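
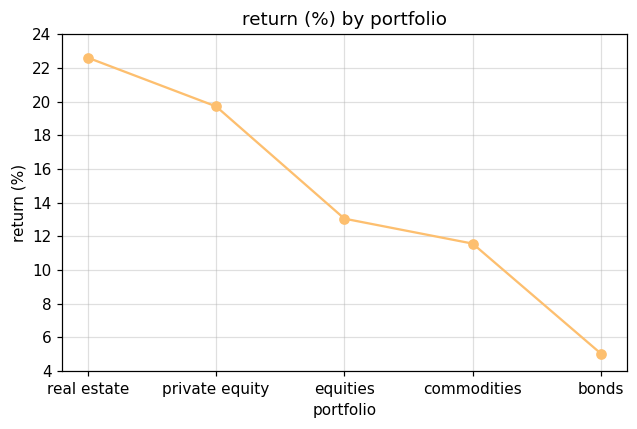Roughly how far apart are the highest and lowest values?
Max real estate ≈ 22, min bonds ≈ 6; range ≈ 16.

≈ 16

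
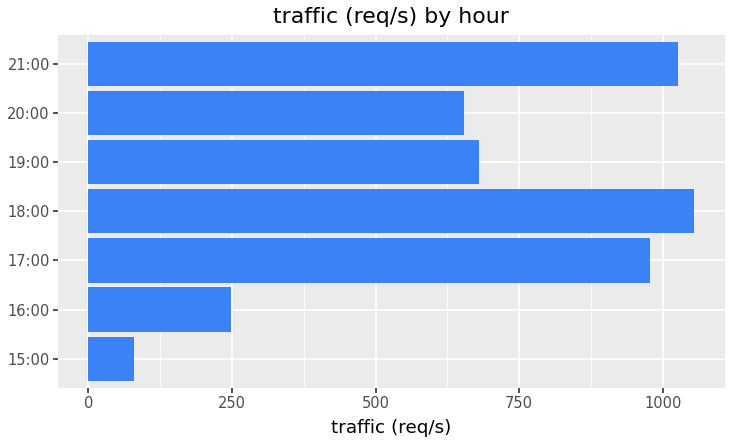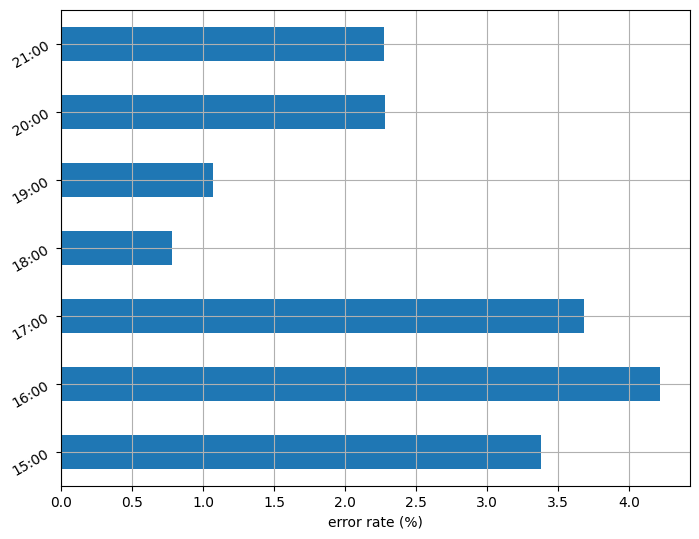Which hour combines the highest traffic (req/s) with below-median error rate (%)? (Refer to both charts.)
Chart 2 median error rate (%) ≈ 2.5; below-median hours: 18:00, 19:00, 21:00. Among those, 18:00 has the highest traffic (req/s) (≈ 1100).

18:00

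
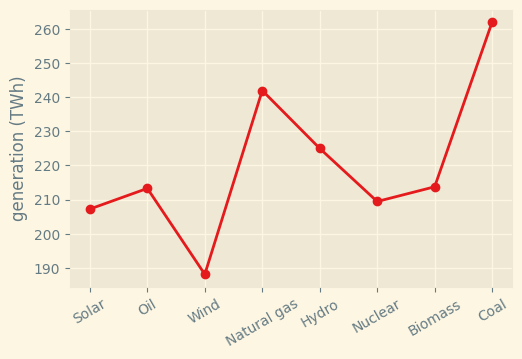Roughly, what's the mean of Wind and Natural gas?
≈ 215

(190 + 240) / 2 ≈ 215.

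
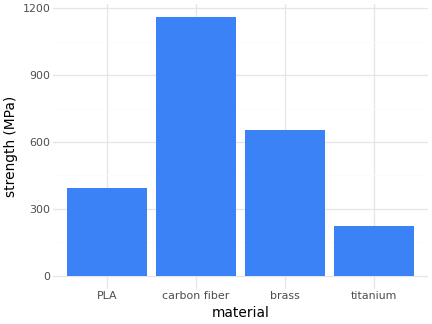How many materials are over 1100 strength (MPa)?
1

Above 1100: carbon fiber.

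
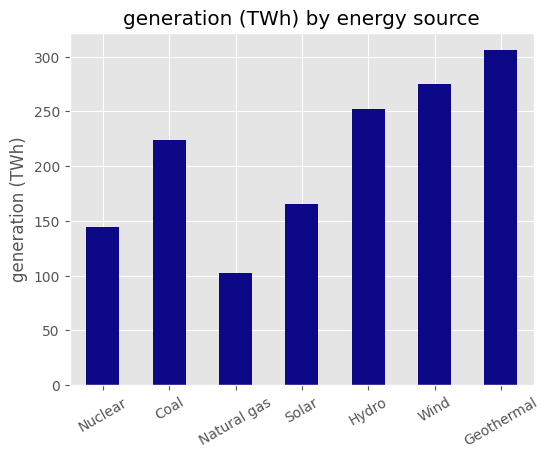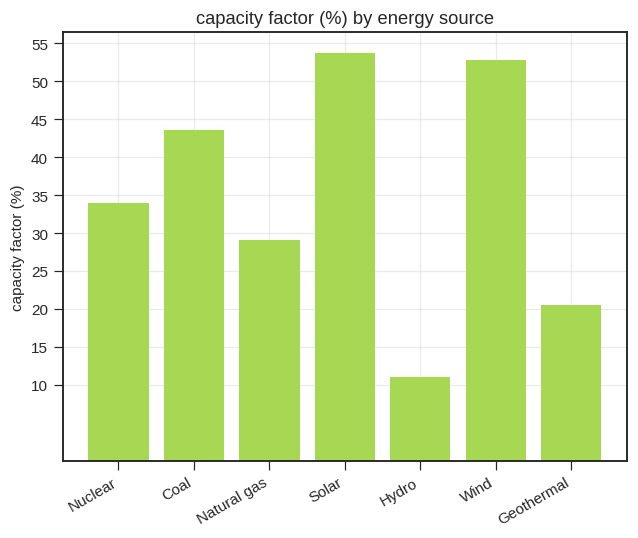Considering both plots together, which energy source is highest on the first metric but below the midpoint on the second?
Geothermal

Chart 2 median capacity factor (%) ≈ 35; below-median energy sources: Natural gas, Hydro, Geothermal. Among those, Geothermal has the highest generation (TWh) (≈ 300).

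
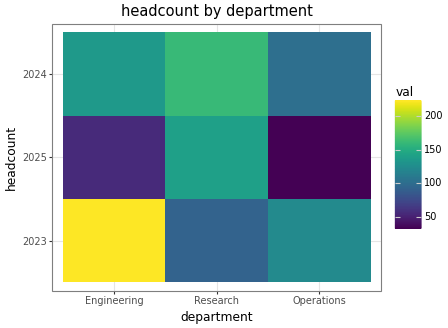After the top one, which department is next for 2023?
Top 3 for 2023: Engineering ≈ 220, Operations ≈ 120, Research ≈ 100.

Operations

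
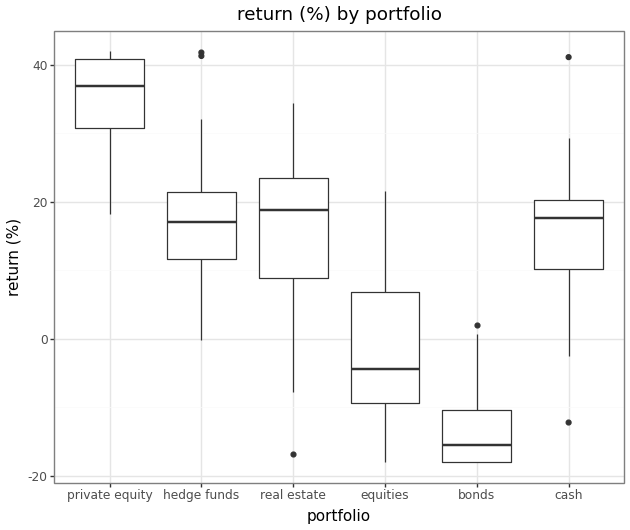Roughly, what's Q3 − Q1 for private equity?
Q3 ≈ 40, Q1 ≈ 30; IQR ≈ 10.

≈ 10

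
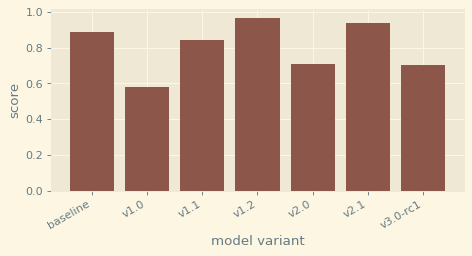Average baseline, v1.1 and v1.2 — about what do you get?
≈ 0.9

(0.9 + 0.8 + 1.0) / 3 ≈ 0.9.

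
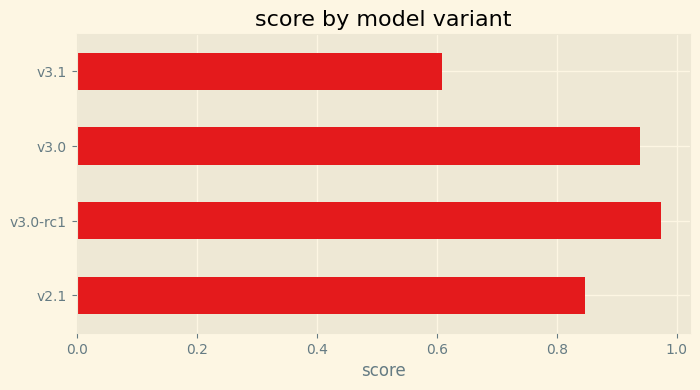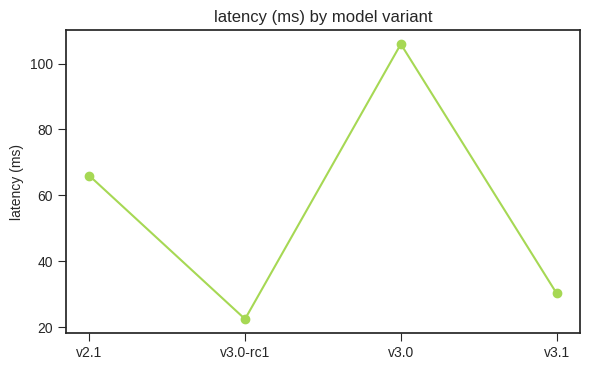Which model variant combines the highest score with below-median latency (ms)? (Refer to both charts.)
v3.0-rc1

Chart 2 median latency (ms) ≈ 50; below-median model variants: v3.0-rc1, v3.1. Among those, v3.0-rc1 has the highest score (≈ 1).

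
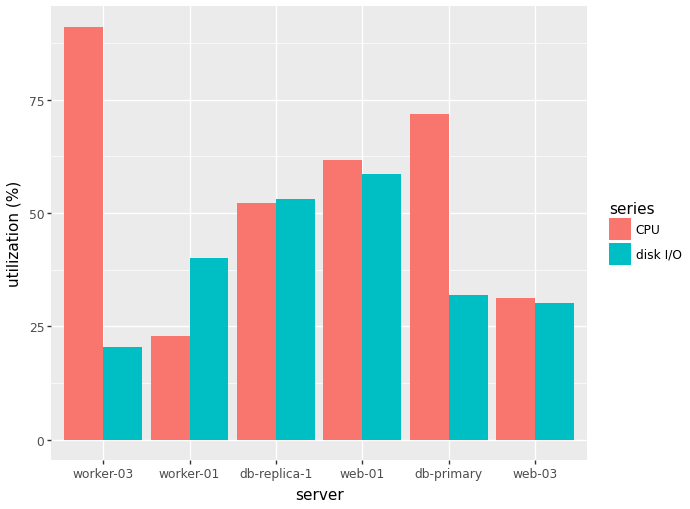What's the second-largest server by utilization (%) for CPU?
Top 3 for CPU: worker-03 ≈ 90, db-primary ≈ 70, web-01 ≈ 60.

db-primary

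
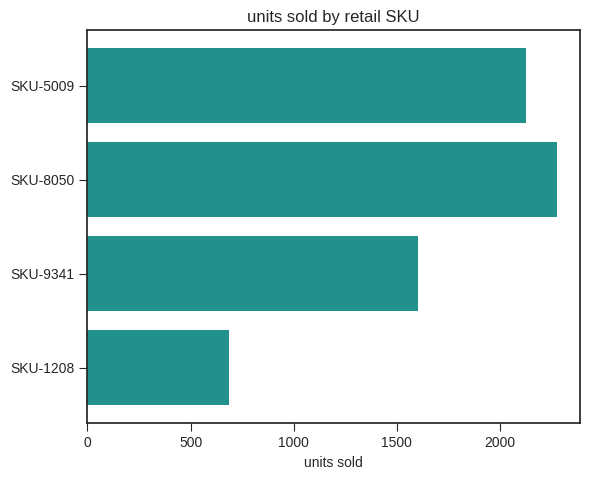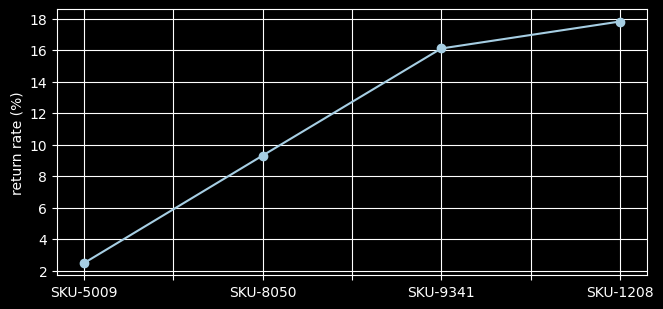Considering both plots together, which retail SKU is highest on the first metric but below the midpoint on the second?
SKU-8050

Chart 2 median return rate (%) ≈ 12; below-median retail SKUs: SKU-5009, SKU-8050. Among those, SKU-8050 has the highest units sold (≈ 2500).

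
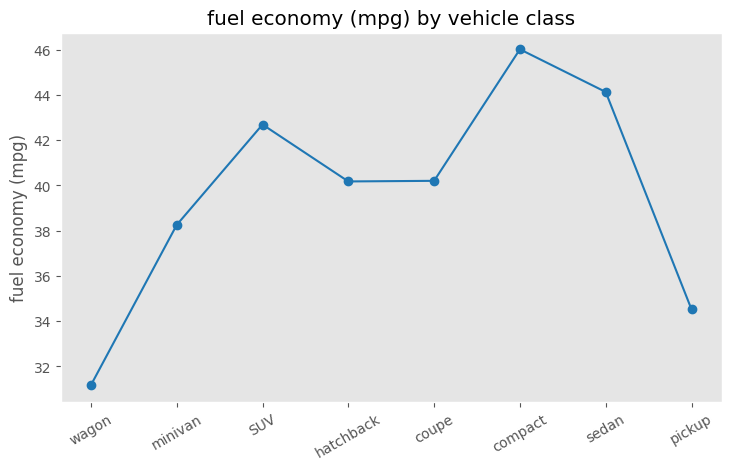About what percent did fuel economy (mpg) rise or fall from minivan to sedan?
≈ +15.8%

minivan ≈ 38, sedan ≈ 44; (44 − 38) / 38 ≈ +15.8%.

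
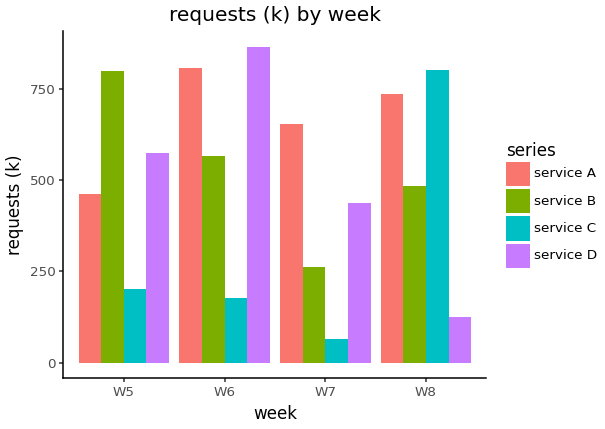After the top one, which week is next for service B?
W6

Top 3 for service B: W5 ≈ 800, W6 ≈ 600, W8 ≈ 500.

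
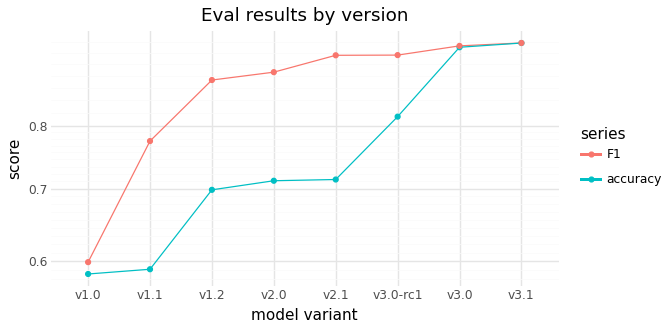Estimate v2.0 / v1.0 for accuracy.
≈ 1.17×

v2.0 ≈ 0.70, v1.0 ≈ 0.60; 0.70/0.60 ≈ 1.17.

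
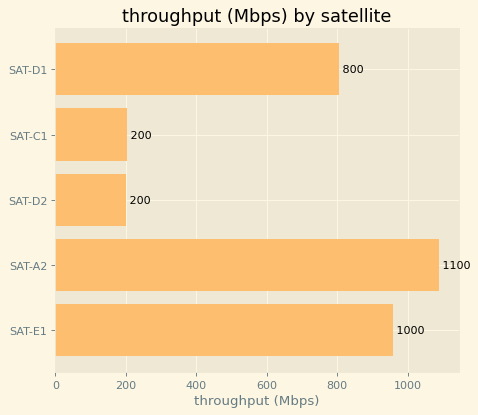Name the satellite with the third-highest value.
SAT-D1

Top 4: SAT-A2 ≈ 1100, SAT-E1 ≈ 1000, SAT-D1 ≈ 800, SAT-C1 ≈ 200.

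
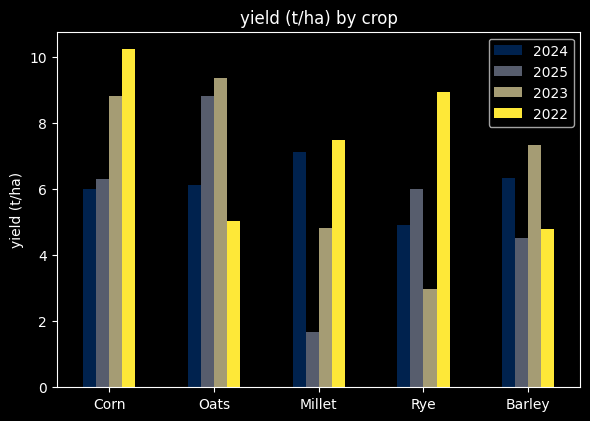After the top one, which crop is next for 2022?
Rye

Top 3 for 2022: Corn ≈ 10, Rye ≈ 9, Millet ≈ 7.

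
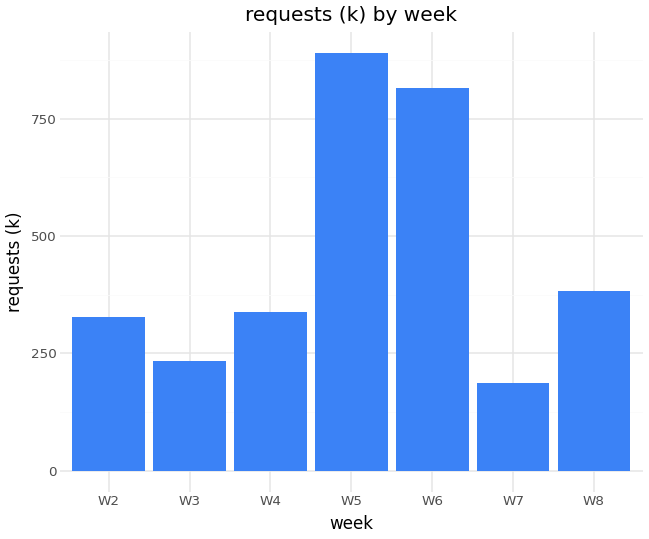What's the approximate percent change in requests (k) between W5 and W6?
W5 ≈ 900, W6 ≈ 800; (800 − 900) / 900 ≈ -11.1%.

≈ -11.1%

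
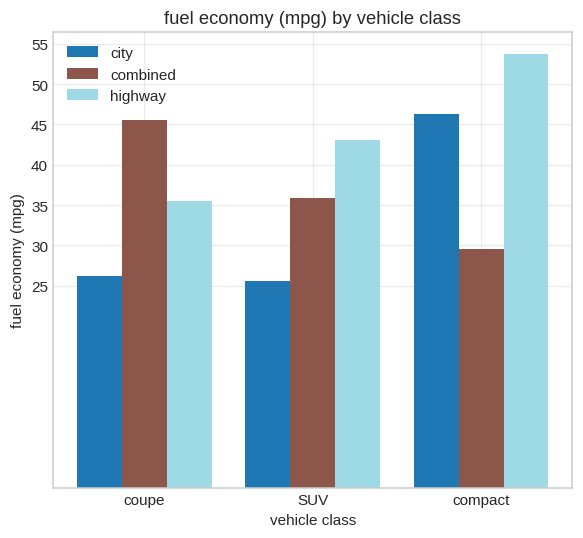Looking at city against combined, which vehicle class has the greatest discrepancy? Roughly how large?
coupe: city ≈ 25, combined ≈ 45 → gap ≈ 20. Next-largest (compact) is only ≈ 15.

coupe, ≈ 20 mpg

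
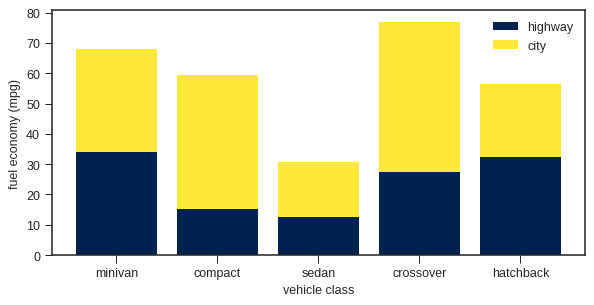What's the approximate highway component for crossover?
≈ 30

highway top ≈ 30, bottom ≈ 0; segment ≈ 30.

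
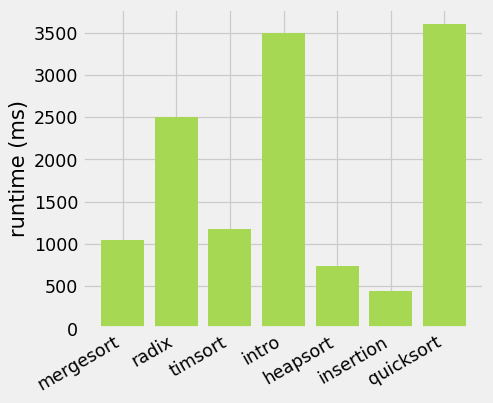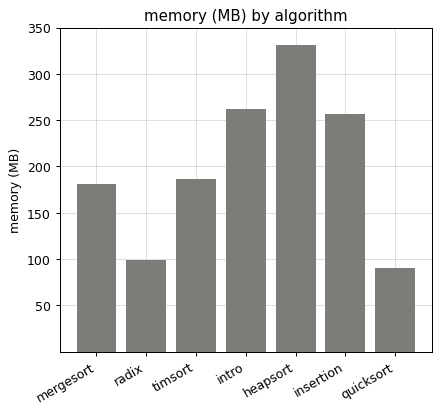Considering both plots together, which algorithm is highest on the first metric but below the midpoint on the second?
Chart 2 median memory (MB) ≈ 200; below-median algorithms: mergesort, radix, quicksort. Among those, quicksort has the highest runtime (ms) (≈ 3500).

quicksort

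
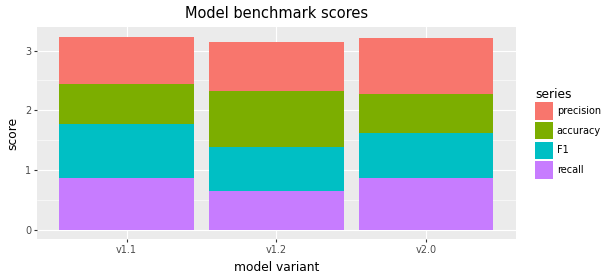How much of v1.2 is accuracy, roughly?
accuracy top ≈ 2.5, bottom ≈ 1.5; segment ≈ 1.0.

≈ 1.0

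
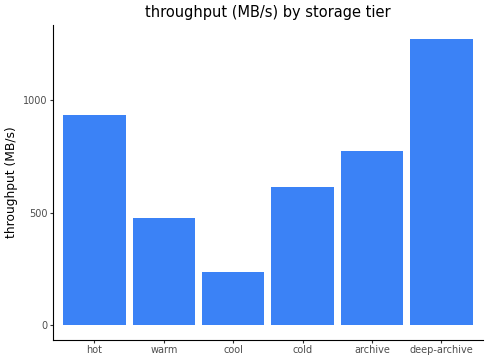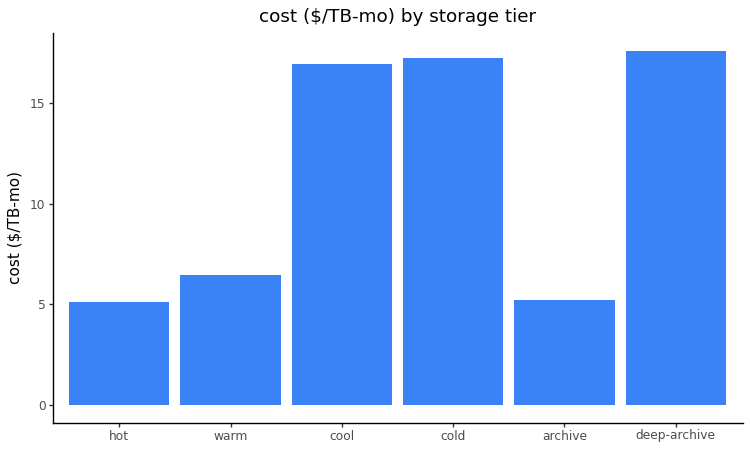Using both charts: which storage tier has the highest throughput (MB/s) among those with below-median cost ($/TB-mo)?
Chart 2 median cost ($/TB-mo) ≈ 12; below-median storage tiers: hot, warm, archive. Among those, hot has the highest throughput (MB/s) (≈ 1000).

hot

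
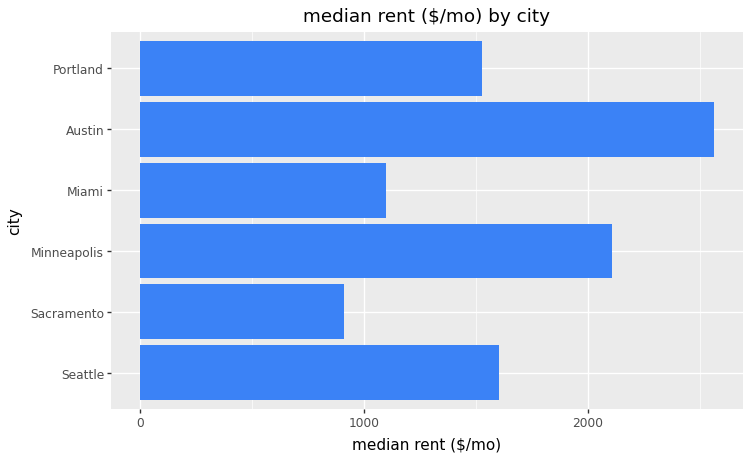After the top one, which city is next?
Minneapolis

Top 3: Austin ≈ 2500, Minneapolis ≈ 2000, Seattle ≈ 1500.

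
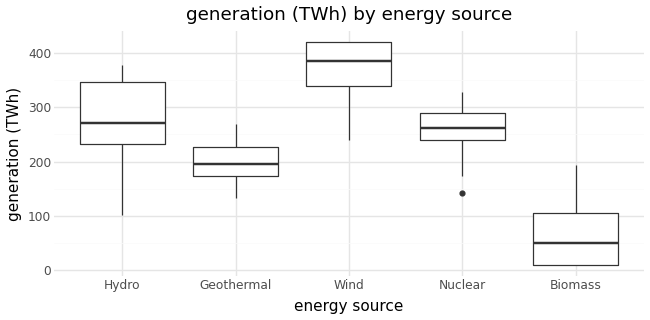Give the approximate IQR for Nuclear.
Q3 ≈ 300, Q1 ≈ 250; IQR ≈ 50.

≈ 50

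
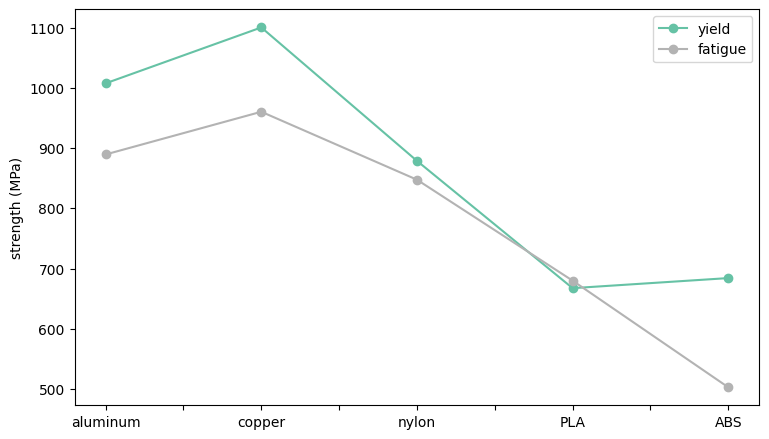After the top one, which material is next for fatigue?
Top 3 for fatigue: copper ≈ 950, aluminum ≈ 900, nylon ≈ 850.

aluminum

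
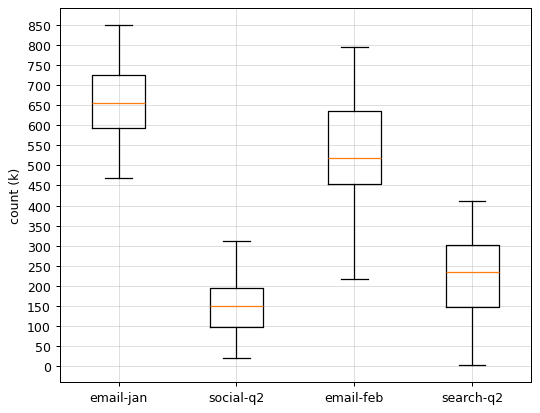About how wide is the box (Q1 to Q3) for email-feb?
Q3 ≈ 650, Q1 ≈ 450; IQR ≈ 200.

≈ 200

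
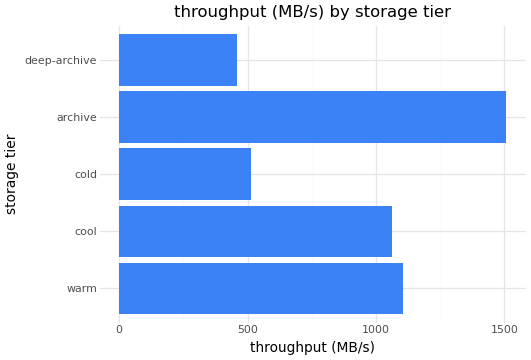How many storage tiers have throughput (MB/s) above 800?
Above 800: warm, cool, archive.

3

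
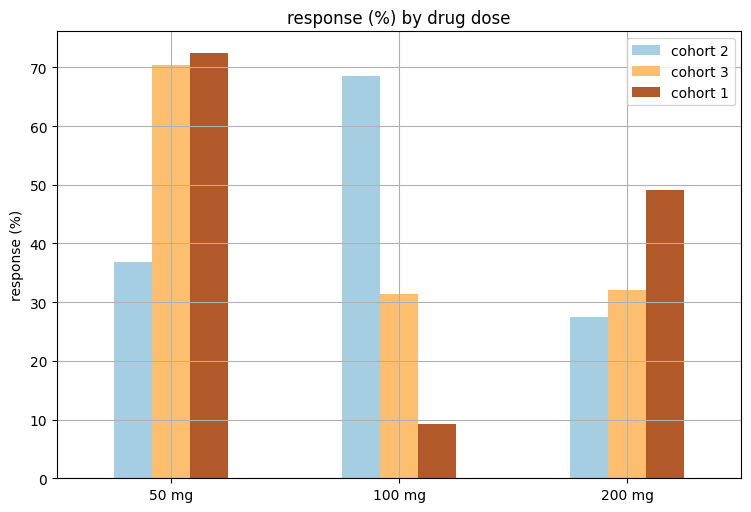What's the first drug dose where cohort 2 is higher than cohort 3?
50 mg: cohort 2 ≈ 40 vs cohort 3 ≈ 70 (not yet); 100 mg: cohort 2 ≈ 70 vs cohort 3 ≈ 30 (first crossover).

100 mg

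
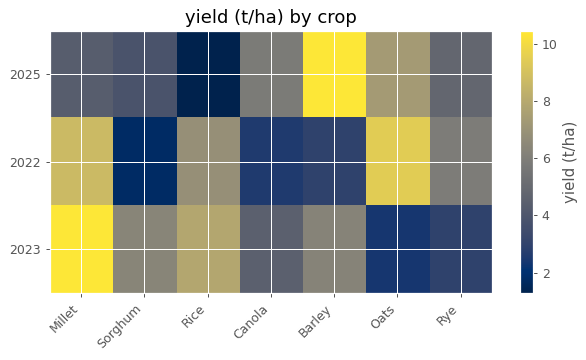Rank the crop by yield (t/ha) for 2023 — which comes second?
Rice

Top 3 for 2023: Millet ≈ 10, Rice ≈ 8, Sorghum ≈ 6.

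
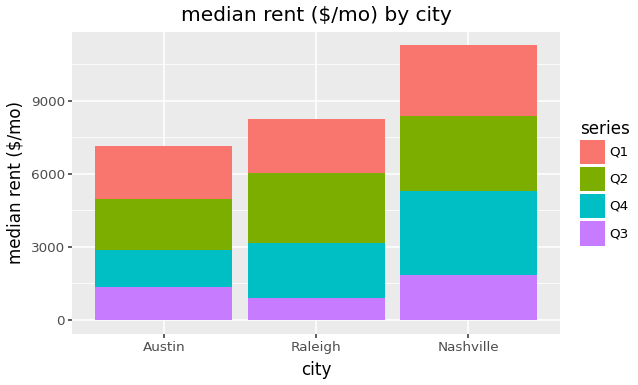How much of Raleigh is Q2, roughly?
≈ 3000

Q2 top ≈ 6000, bottom ≈ 3000; segment ≈ 3000.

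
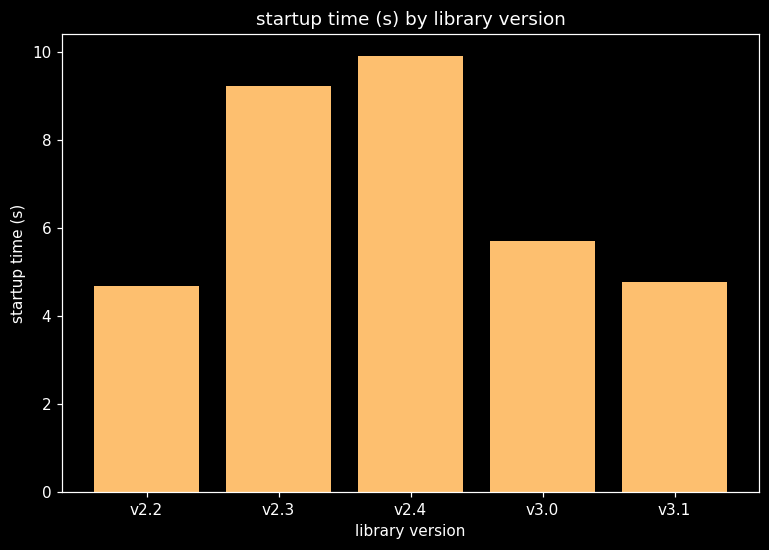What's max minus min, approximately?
Max v2.4 ≈ 10, min v2.2 ≈ 5; range ≈ 5.

≈ 5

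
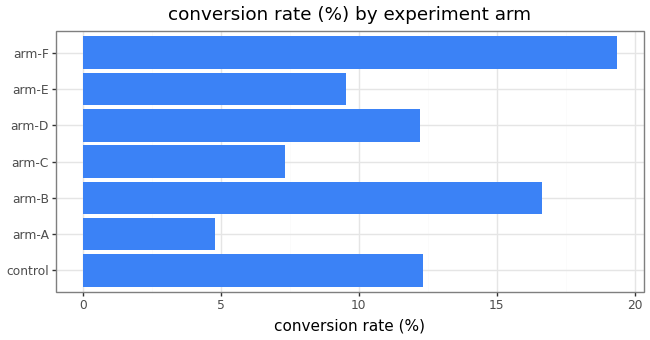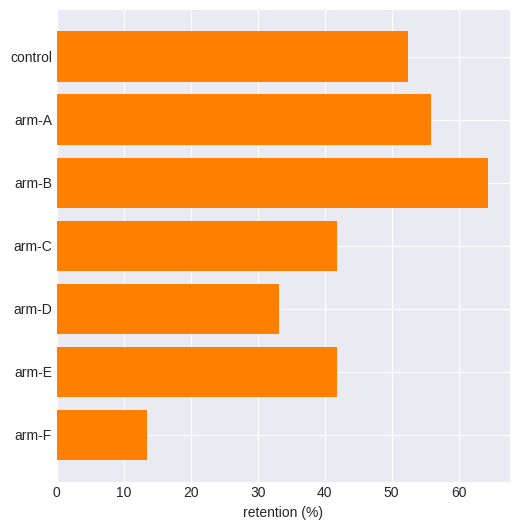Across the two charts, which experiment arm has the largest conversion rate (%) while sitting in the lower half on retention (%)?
Chart 2 median retention (%) ≈ 40; below-median experiment arms: arm-C, arm-D, arm-F. Among those, arm-F has the highest conversion rate (%) (≈ 20).

arm-F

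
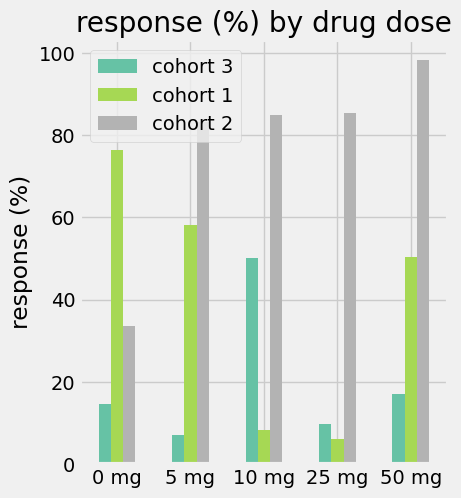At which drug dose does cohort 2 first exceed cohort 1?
0 mg: cohort 2 ≈ 30 vs cohort 1 ≈ 80 (not yet); 5 mg: cohort 2 ≈ 80 vs cohort 1 ≈ 60 (first crossover).

5 mg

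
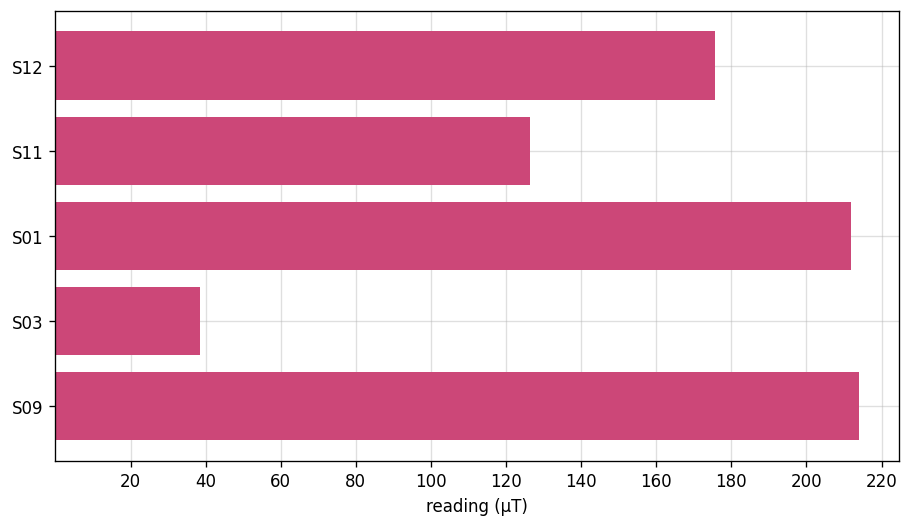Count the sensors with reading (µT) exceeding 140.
Above 140: S12, S01, S09.

3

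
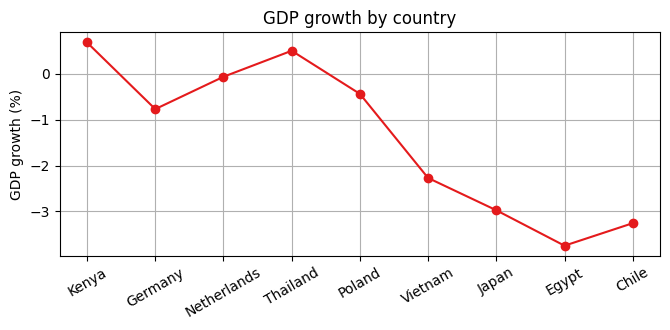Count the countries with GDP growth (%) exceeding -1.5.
5

Above -1.5: Kenya, Germany, Netherlands, Thailand, Poland.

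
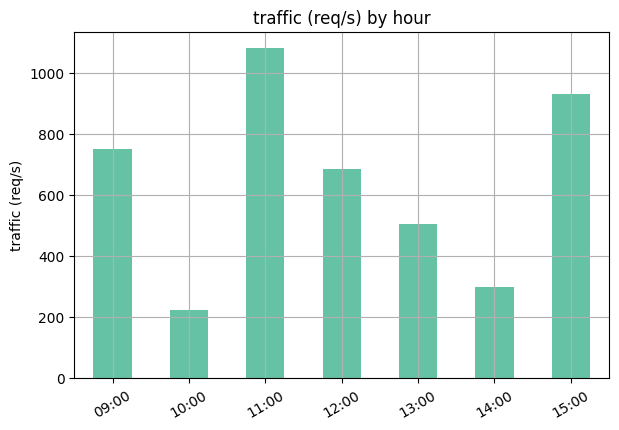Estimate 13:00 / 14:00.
13:00 ≈ 500, 14:00 ≈ 300; 500/300 ≈ 1.67.

≈ 1.67×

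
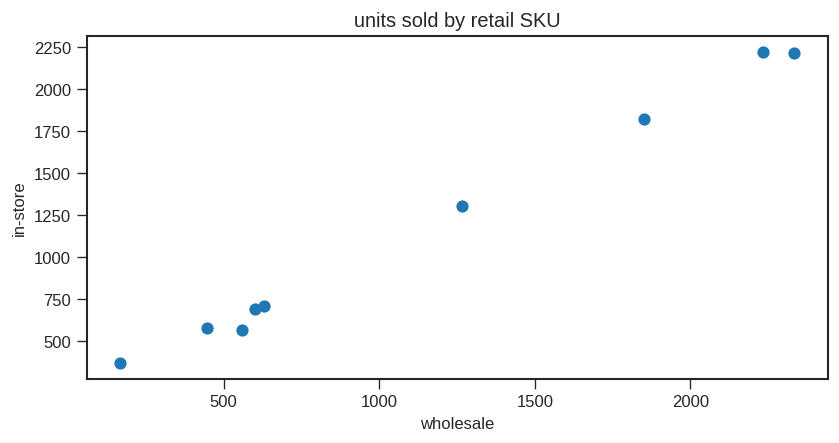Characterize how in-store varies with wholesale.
Points are positively correlated; strong (|r| ≈ 1.0).

positive, strong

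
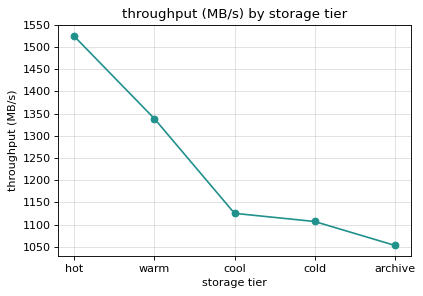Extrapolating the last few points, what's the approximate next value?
Last three: 1150, 1100, 1050 → slope ≈ -50/step → next ≈ 1000.

≈ 1000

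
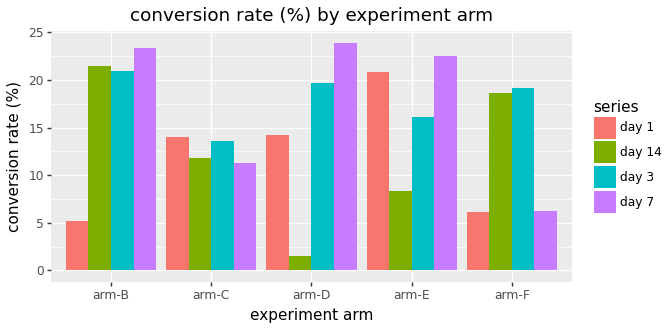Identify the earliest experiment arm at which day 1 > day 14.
arm-B: day 1 ≈ 6 vs day 14 ≈ 22 (not yet); arm-C: day 1 ≈ 14 vs day 14 ≈ 12 (first crossover).

arm-C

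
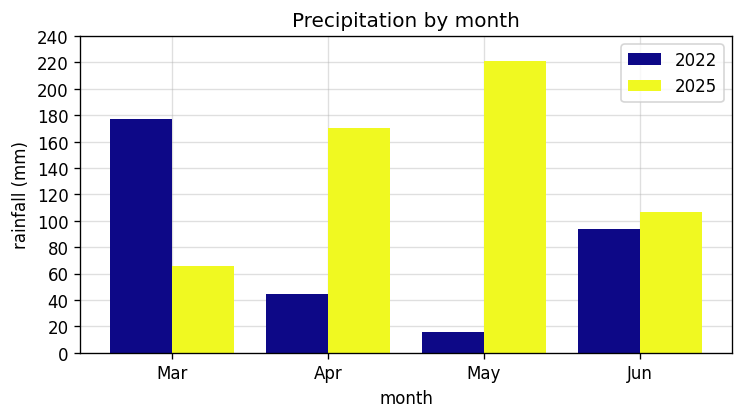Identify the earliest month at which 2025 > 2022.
Apr

Mar: 2025 ≈ 60 vs 2022 ≈ 180 (not yet); Apr: 2025 ≈ 180 vs 2022 ≈ 40 (first crossover).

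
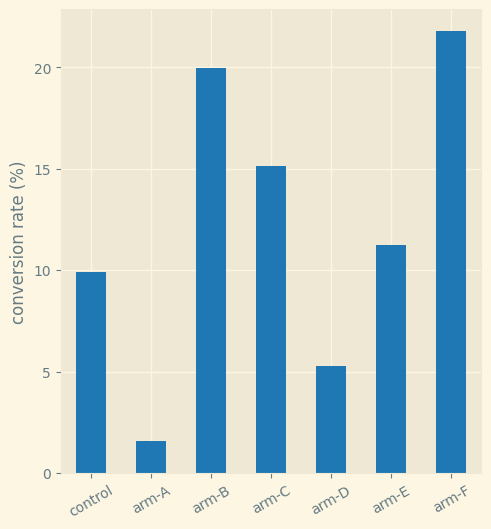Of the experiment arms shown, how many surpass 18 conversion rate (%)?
2

Above 18: arm-B, arm-F.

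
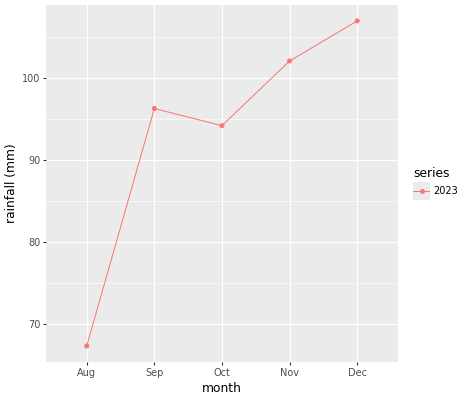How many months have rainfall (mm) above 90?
Above 90: Sep, Oct, Nov, Dec.

4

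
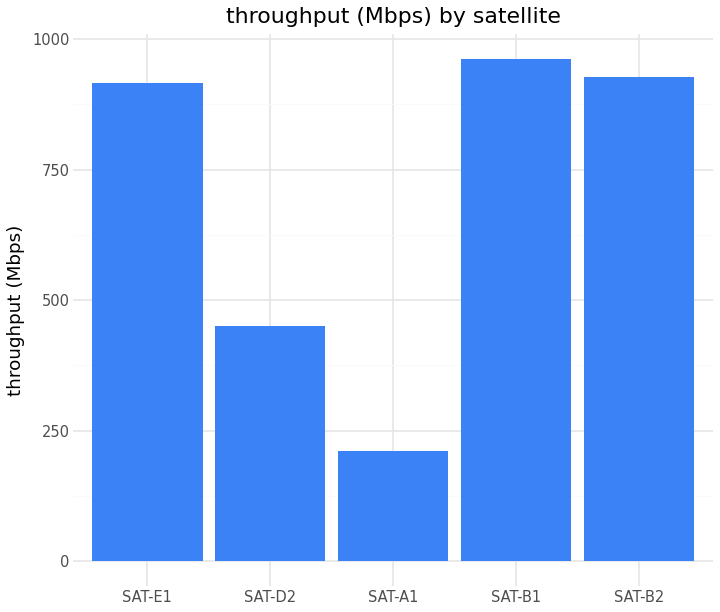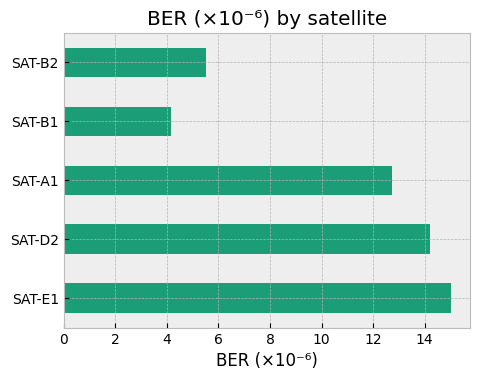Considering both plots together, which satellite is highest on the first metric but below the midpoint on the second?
SAT-B1

Chart 2 median BER (×10⁻⁶) ≈ 12; below-median satellites: SAT-B1, SAT-B2. Among those, SAT-B1 has the highest throughput (Mbps) (≈ 1000).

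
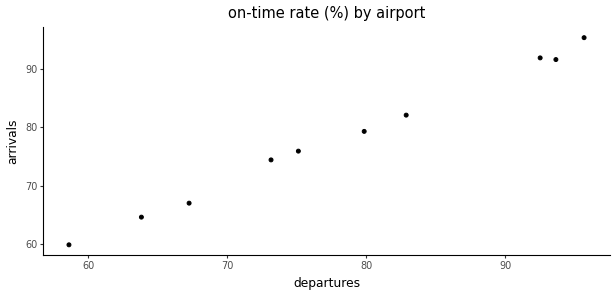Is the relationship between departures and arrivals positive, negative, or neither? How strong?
positive, strong

Points are positively correlated; strong (|r| ≈ 1.0).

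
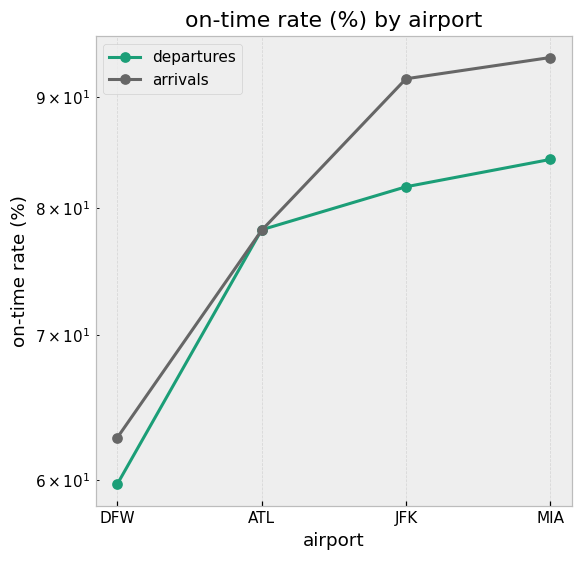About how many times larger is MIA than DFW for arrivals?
≈ 1.46×

MIA ≈ 95, DFW ≈ 65; 95/65 ≈ 1.46.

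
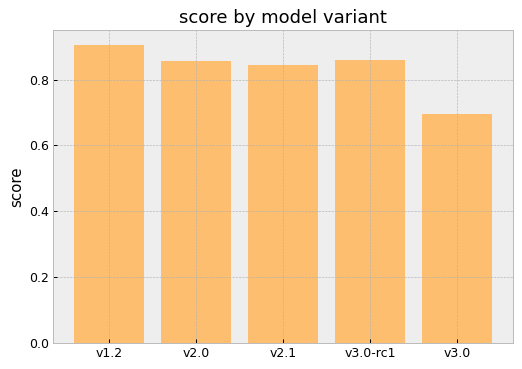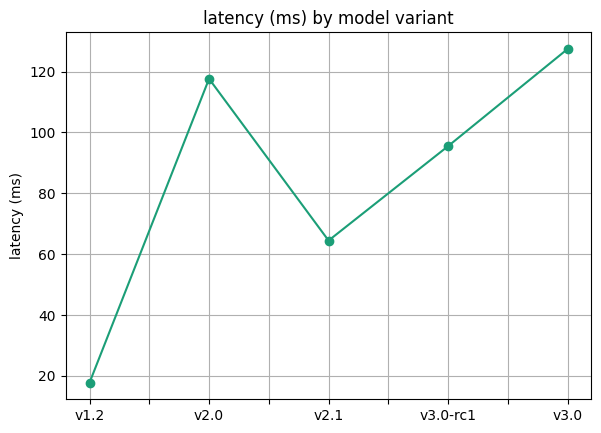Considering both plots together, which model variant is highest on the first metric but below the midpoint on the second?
Chart 2 median latency (ms) ≈ 100; below-median model variants: v1.2, v2.1. Among those, v1.2 has the highest score (≈ 0.9).

v1.2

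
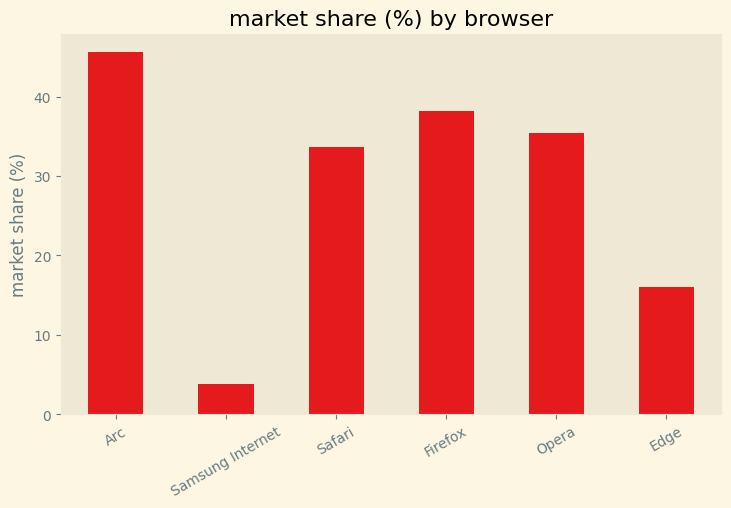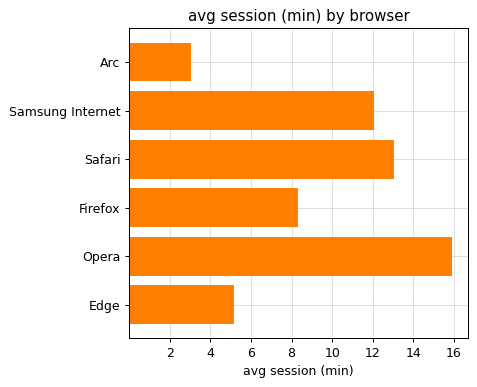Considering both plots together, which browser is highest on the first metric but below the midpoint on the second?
Chart 2 median avg session (min) ≈ 10; below-median browsers: Arc, Firefox, Edge. Among those, Arc has the highest market share (%) (≈ 45).

Arc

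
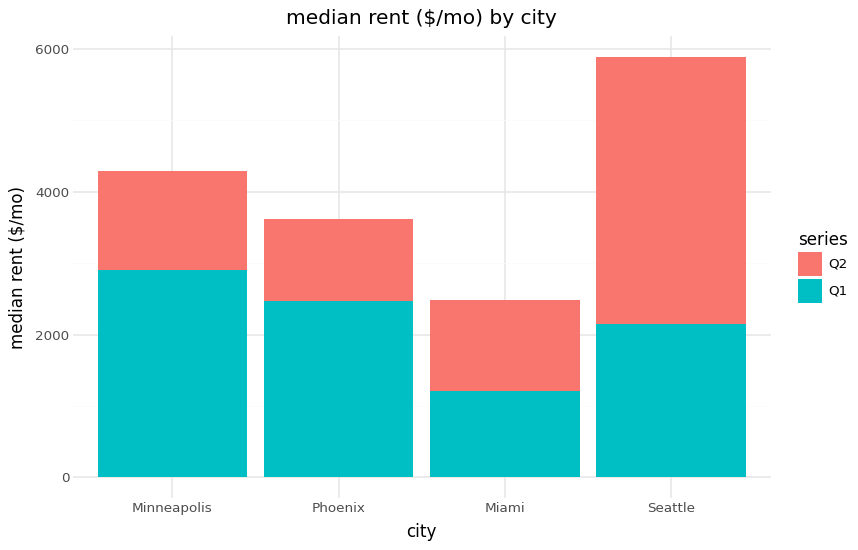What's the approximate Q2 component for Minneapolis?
≈ 1500

Q2 top ≈ 4500, bottom ≈ 3000; segment ≈ 1500.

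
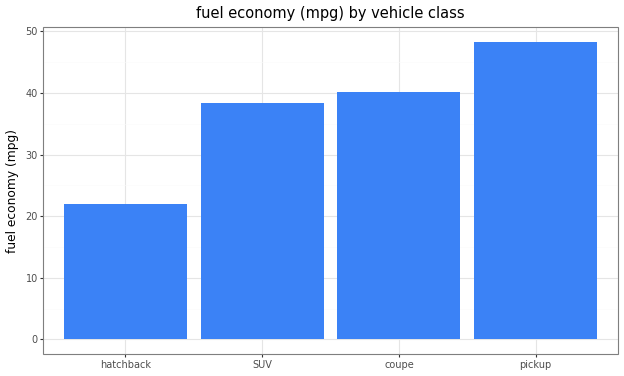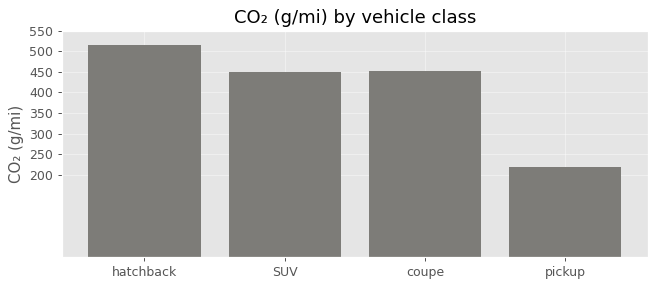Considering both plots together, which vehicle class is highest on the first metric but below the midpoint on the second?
Chart 2 median CO₂ (g/mi) ≈ 450; below-median vehicle classes: SUV, pickup. Among those, pickup has the highest fuel economy (mpg) (≈ 50).

pickup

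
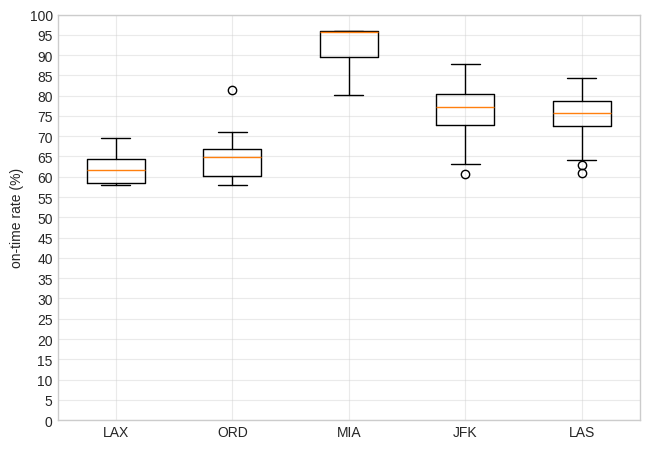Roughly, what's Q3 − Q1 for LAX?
≈ 5

Q3 ≈ 65, Q1 ≈ 60; IQR ≈ 5.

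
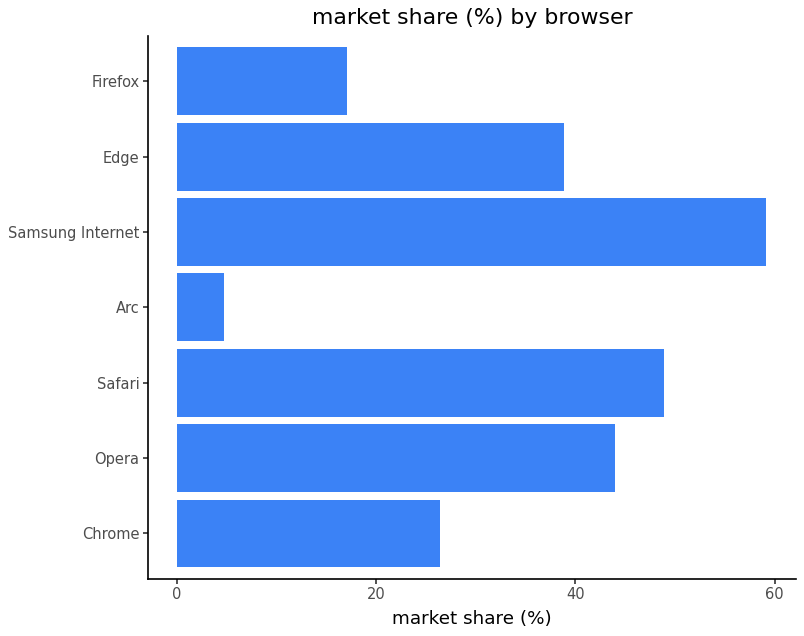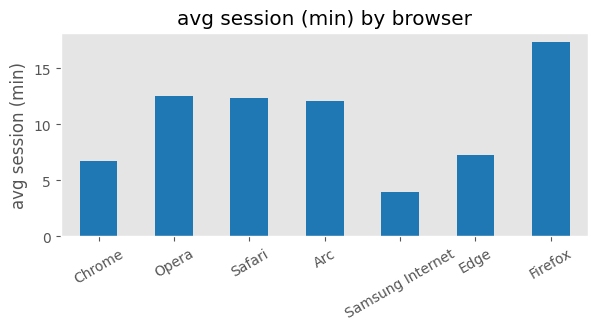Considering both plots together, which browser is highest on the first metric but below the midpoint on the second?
Samsung Internet

Chart 2 median avg session (min) ≈ 12; below-median browsers: Chrome, Samsung Internet, Edge. Among those, Samsung Internet has the highest market share (%) (≈ 60).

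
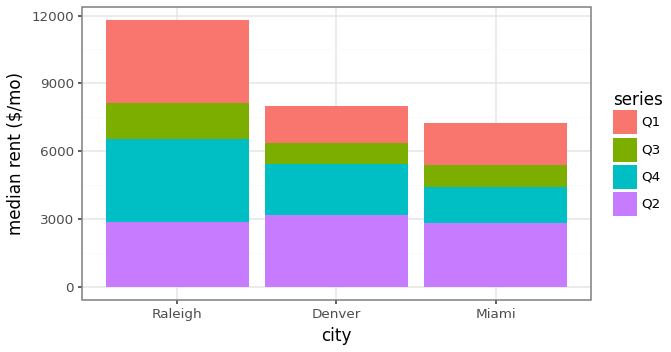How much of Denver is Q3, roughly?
≈ 1000

Q3 top ≈ 6000, bottom ≈ 5000; segment ≈ 1000.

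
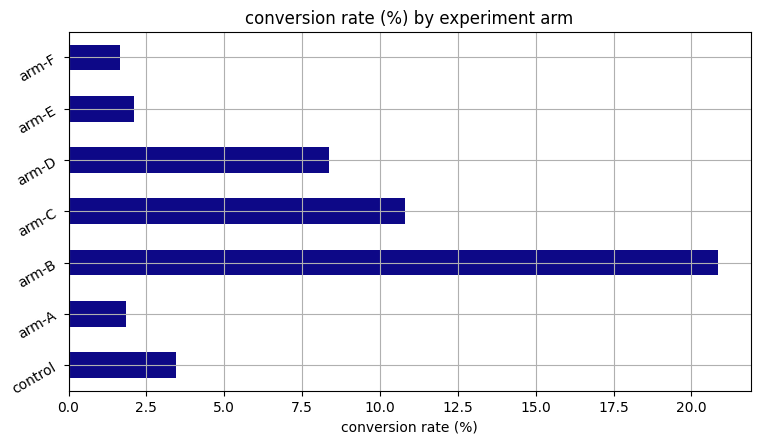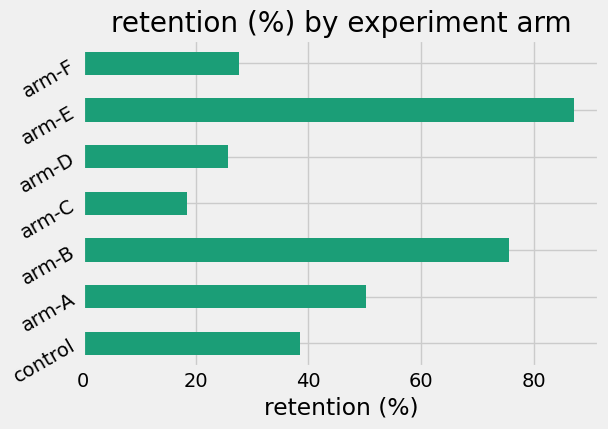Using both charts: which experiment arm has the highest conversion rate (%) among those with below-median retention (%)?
Chart 2 median retention (%) ≈ 40; below-median experiment arms: arm-C, arm-D, arm-F. Among those, arm-C has the highest conversion rate (%) (≈ 10).

arm-C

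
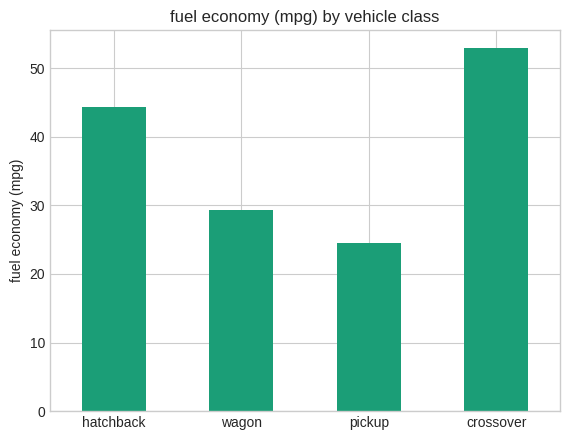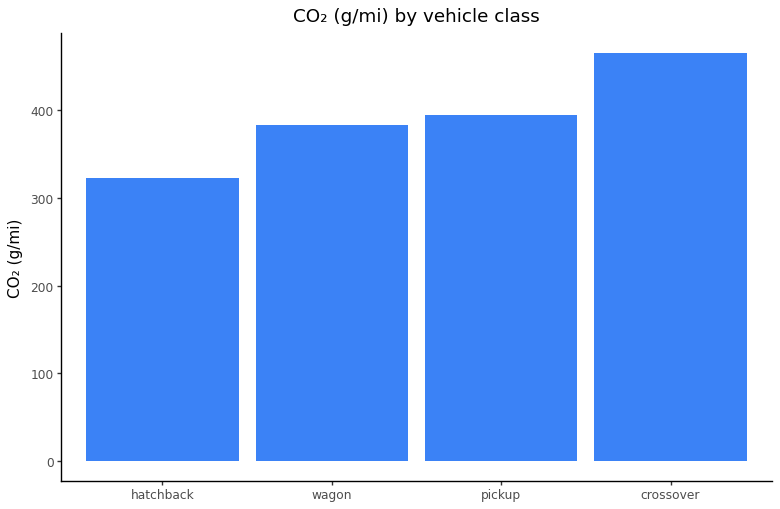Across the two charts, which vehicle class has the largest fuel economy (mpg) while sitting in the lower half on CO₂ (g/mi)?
hatchback

Chart 2 median CO₂ (g/mi) ≈ 400; below-median vehicle classes: hatchback, wagon. Among those, hatchback has the highest fuel economy (mpg) (≈ 45).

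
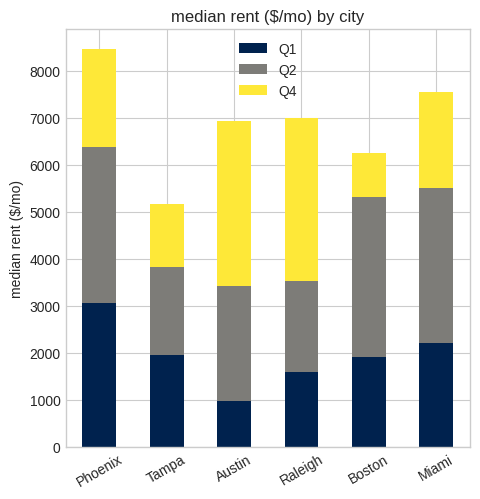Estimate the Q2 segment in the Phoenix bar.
≈ 3000

Q2 top ≈ 6000, bottom ≈ 3000; segment ≈ 3000.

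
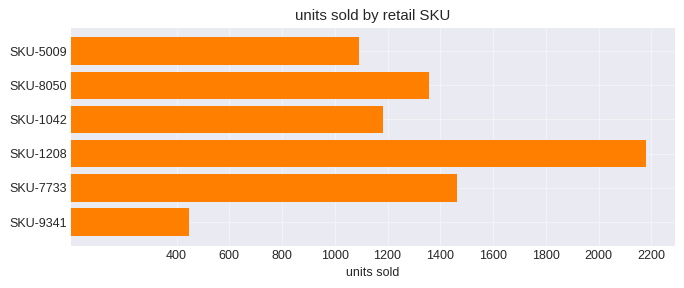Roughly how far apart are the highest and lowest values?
Max SKU-1208 ≈ 2200, min SKU-9341 ≈ 400; range ≈ 1800.

≈ 1800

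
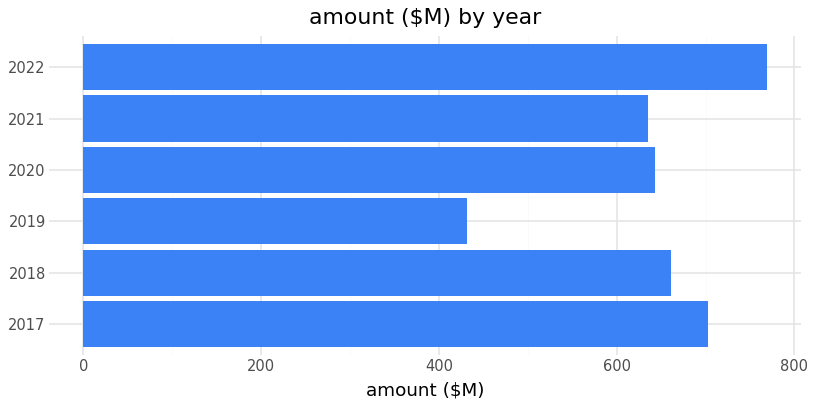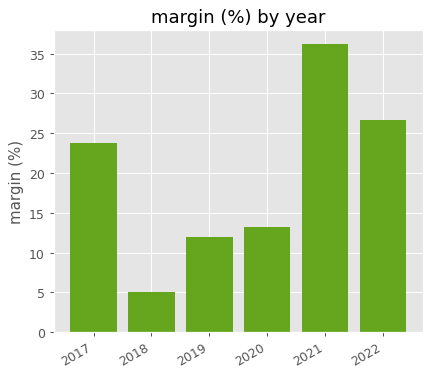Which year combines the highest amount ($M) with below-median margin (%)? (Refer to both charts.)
Chart 2 median margin (%) ≈ 20; below-median years: 2018, 2019, 2020. Among those, 2018 has the highest amount ($M) (≈ 700).

2018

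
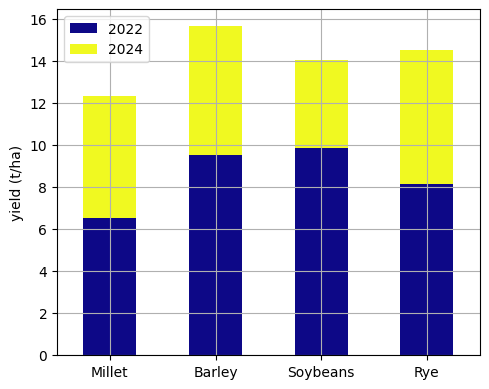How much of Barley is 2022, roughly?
2022 top ≈ 10, bottom ≈ 0; segment ≈ 10.

≈ 10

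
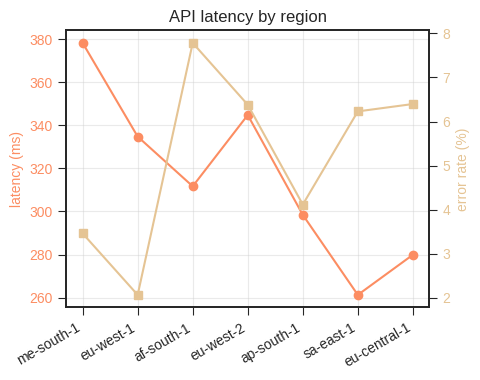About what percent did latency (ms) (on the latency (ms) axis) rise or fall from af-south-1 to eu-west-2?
af-south-1 ≈ 310, eu-west-2 ≈ 340; (340 − 310) / 310 ≈ +9.7%.

≈ +9.7%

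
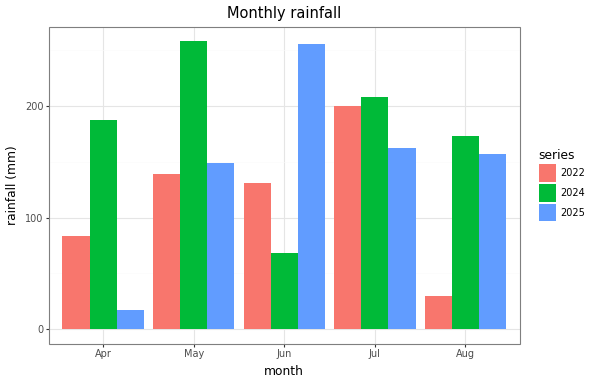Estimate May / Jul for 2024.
≈ 1.25×

May ≈ 250, Jul ≈ 200; 250/200 ≈ 1.25.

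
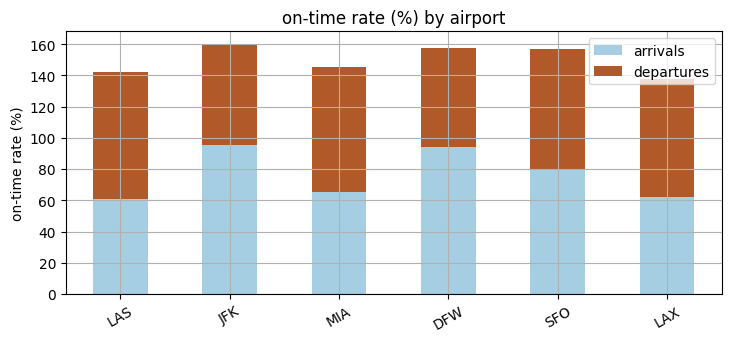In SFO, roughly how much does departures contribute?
departures top ≈ 160, bottom ≈ 80; segment ≈ 80.

≈ 80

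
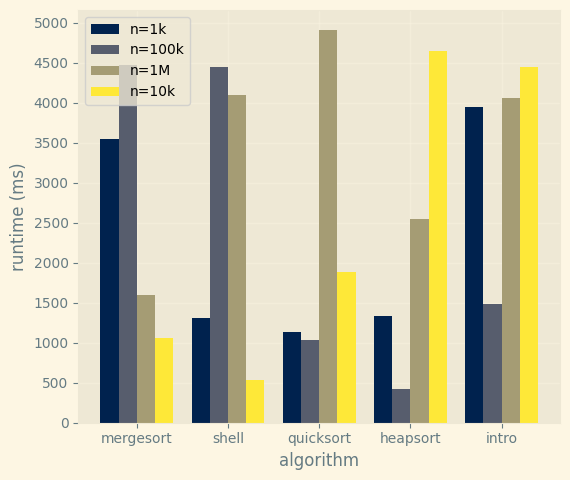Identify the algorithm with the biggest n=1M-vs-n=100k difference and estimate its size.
quicksort: n=1M ≈ 5000, n=100k ≈ 1000 → gap ≈ 4000. Next-largest (mergesort) is only ≈ 3000.

quicksort, ≈ 4000 ms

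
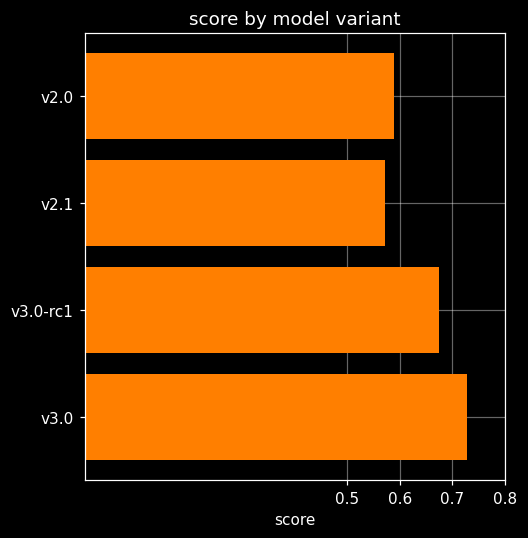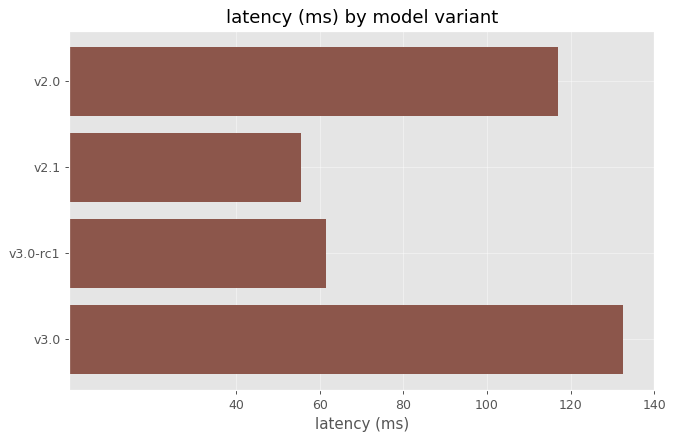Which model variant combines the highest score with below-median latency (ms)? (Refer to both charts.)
Chart 2 median latency (ms) ≈ 80; below-median model variants: v2.1, v3.0-rc1. Among those, v3.0-rc1 has the highest score (≈ 0.7).

v3.0-rc1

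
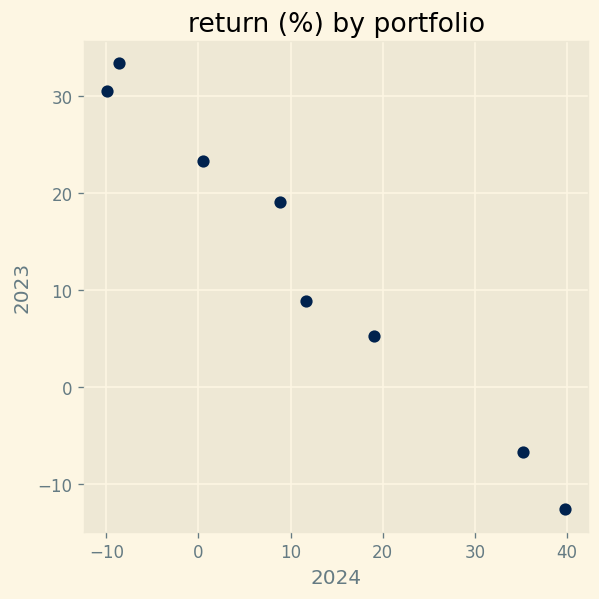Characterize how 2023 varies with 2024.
Points are negatively correlated; strong (|r| ≈ 1.0).

negative, strong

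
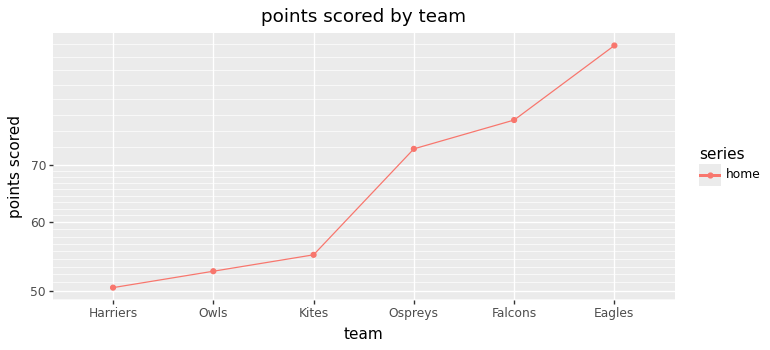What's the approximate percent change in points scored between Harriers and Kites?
Harriers ≈ 50, Kites ≈ 55; (55 − 50) / 50 ≈ +10%.

≈ +10%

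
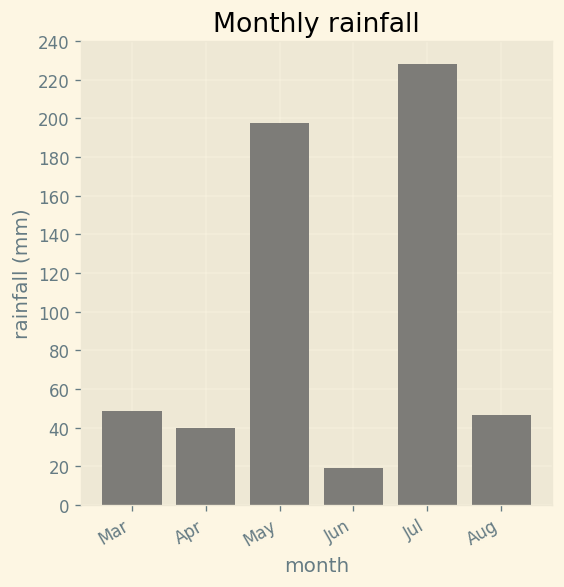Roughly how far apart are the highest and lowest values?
Max Jul ≈ 220, min Jun ≈ 20; range ≈ 200.

≈ 200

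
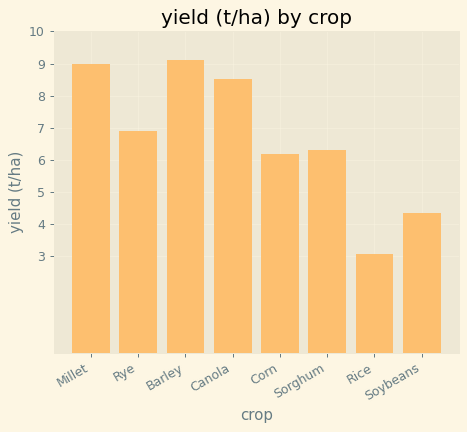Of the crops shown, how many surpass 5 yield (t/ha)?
6

Above 5: Millet, Rye, Barley, Canola, Corn, Sorghum.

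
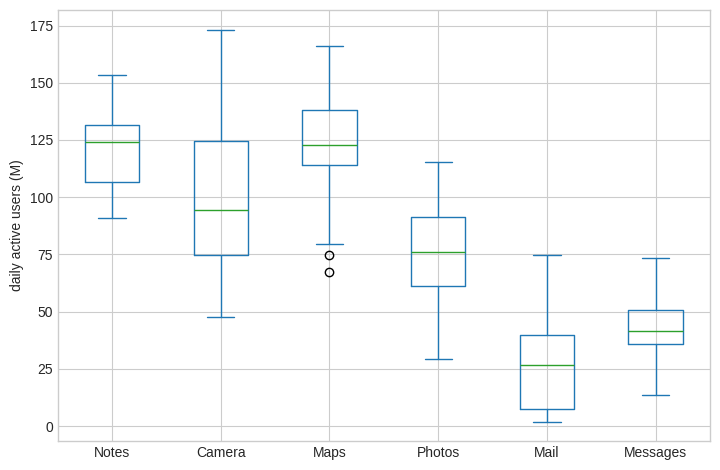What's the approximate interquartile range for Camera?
Q3 ≈ 120, Q1 ≈ 70; IQR ≈ 50.

≈ 50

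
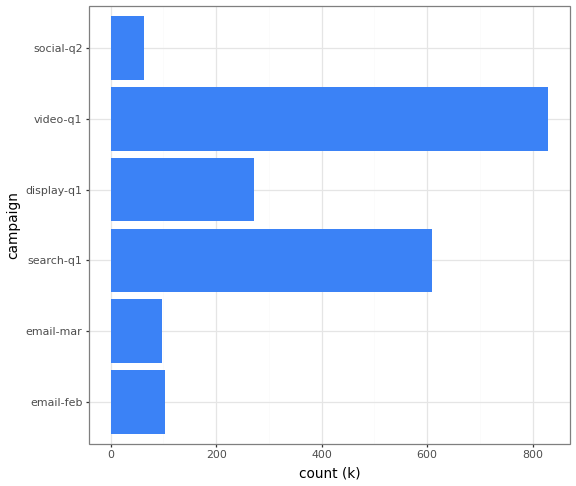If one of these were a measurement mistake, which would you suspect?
video-q1 ≈ 800; the rest sit between ≈ 100 and ≈ 600.

video-q1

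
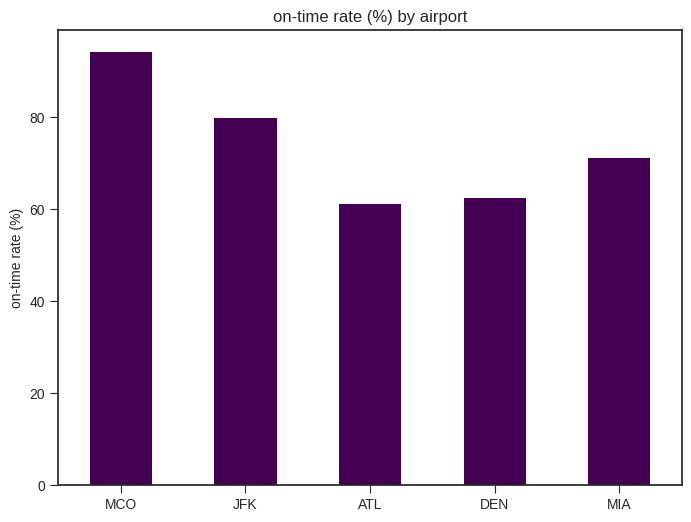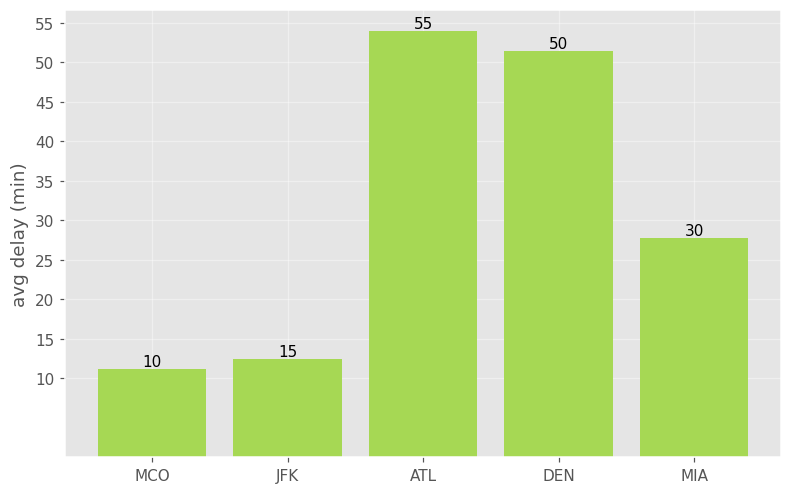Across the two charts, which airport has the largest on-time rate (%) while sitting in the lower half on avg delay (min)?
MCO

Chart 2 median avg delay (min) ≈ 30; below-median airports: MCO, JFK. Among those, MCO has the highest on-time rate (%) (≈ 90).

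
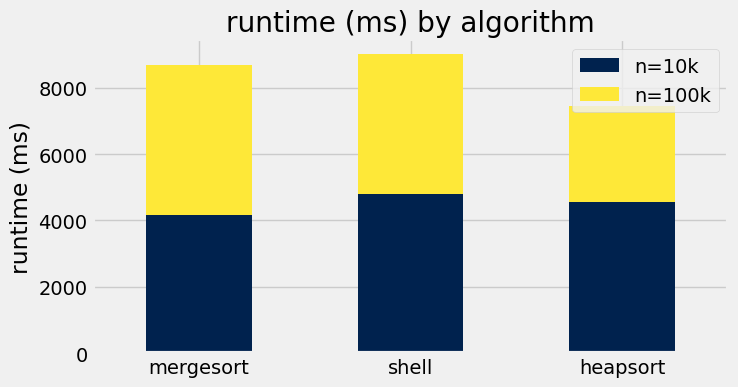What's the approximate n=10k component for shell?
≈ 5000

n=10k top ≈ 5000, bottom ≈ 0; segment ≈ 5000.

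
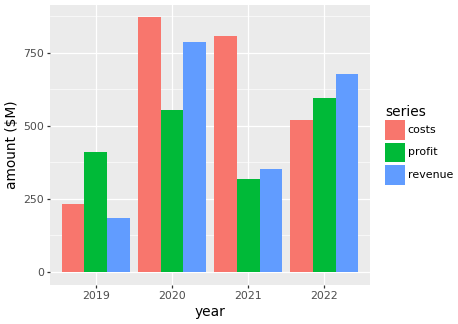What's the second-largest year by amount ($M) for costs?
2021

Top 3 for costs: 2020 ≈ 900, 2021 ≈ 800, 2022 ≈ 500.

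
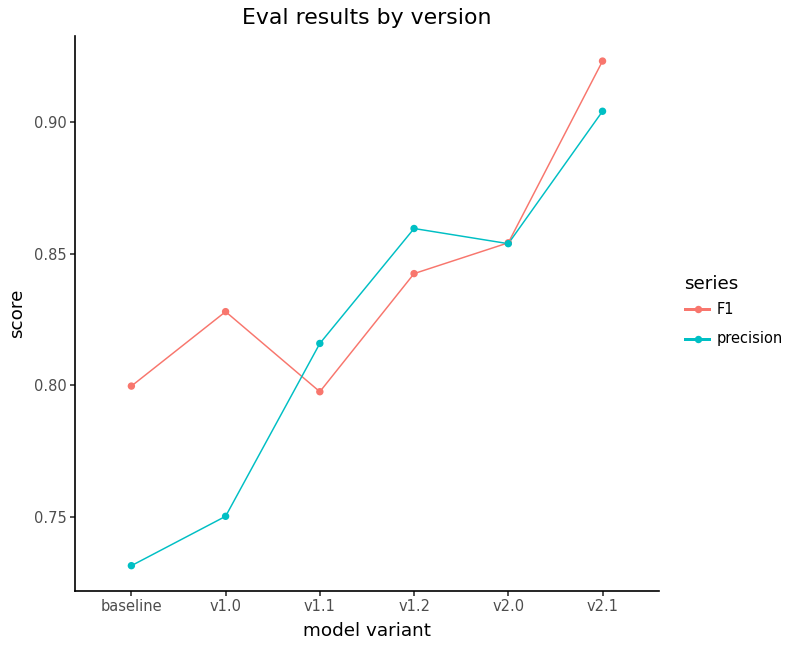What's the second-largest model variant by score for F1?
v2.0

Top 3 for F1: v2.1 ≈ 0.92, v2.0 ≈ 0.86, v1.2 ≈ 0.84.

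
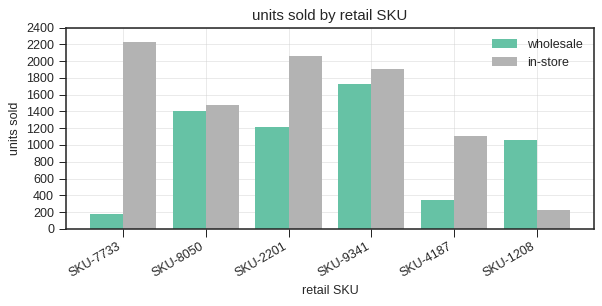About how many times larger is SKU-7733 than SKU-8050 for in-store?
SKU-7733 ≈ 2200, SKU-8050 ≈ 1400; 2200/1400 ≈ 1.57.

≈ 1.57×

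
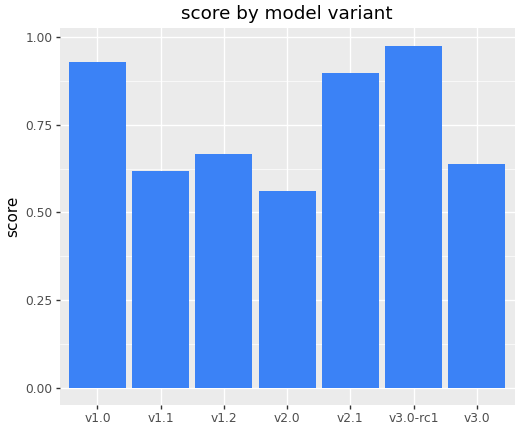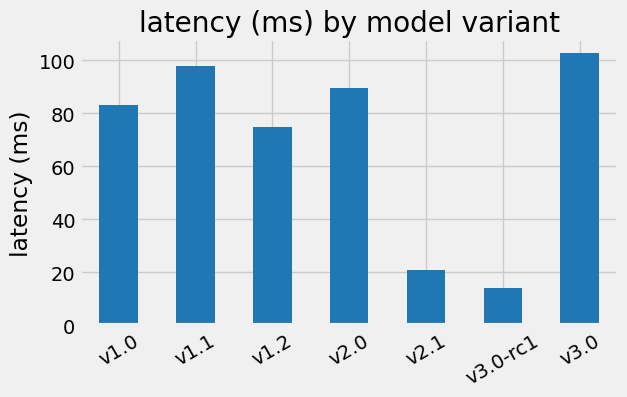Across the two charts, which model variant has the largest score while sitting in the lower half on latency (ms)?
Chart 2 median latency (ms) ≈ 80; below-median model variants: v1.2, v2.1, v3.0-rc1. Among those, v3.0-rc1 has the highest score (≈ 1).

v3.0-rc1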